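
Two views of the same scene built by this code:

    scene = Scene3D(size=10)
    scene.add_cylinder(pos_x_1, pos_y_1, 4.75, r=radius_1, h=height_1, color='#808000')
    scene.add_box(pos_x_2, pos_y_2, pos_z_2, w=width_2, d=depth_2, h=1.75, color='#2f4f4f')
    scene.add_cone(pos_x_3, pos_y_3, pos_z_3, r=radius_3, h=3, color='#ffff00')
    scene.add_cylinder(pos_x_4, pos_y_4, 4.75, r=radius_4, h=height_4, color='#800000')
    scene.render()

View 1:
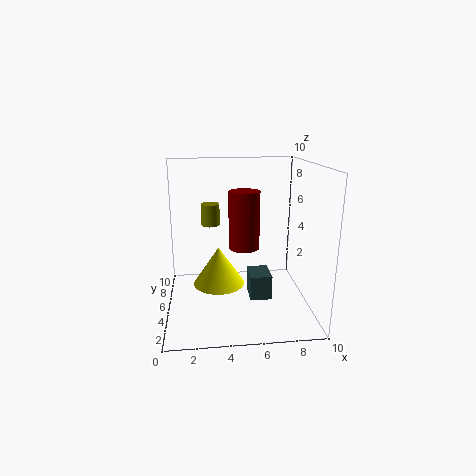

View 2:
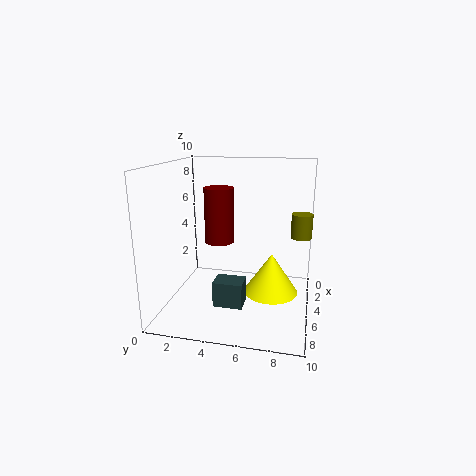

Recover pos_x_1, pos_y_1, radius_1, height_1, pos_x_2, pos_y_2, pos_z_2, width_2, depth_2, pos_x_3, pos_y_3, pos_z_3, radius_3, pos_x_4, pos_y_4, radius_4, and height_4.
pos_x_1 = 3.25; pos_y_1 = 9.25; radius_1 = 0.75; height_1 = 1.75; pos_x_2 = 5.75; pos_y_2 = 3.75; pos_z_2 = 0.75; width_2 = 1.5; depth_2 = 2; pos_x_3 = 3.75; pos_y_3 = 7.25; pos_z_3 = 0.5; radius_3 = 2; pos_x_4 = 5.25; pos_y_4 = 3.75; radius_4 = 1; height_4 = 3.75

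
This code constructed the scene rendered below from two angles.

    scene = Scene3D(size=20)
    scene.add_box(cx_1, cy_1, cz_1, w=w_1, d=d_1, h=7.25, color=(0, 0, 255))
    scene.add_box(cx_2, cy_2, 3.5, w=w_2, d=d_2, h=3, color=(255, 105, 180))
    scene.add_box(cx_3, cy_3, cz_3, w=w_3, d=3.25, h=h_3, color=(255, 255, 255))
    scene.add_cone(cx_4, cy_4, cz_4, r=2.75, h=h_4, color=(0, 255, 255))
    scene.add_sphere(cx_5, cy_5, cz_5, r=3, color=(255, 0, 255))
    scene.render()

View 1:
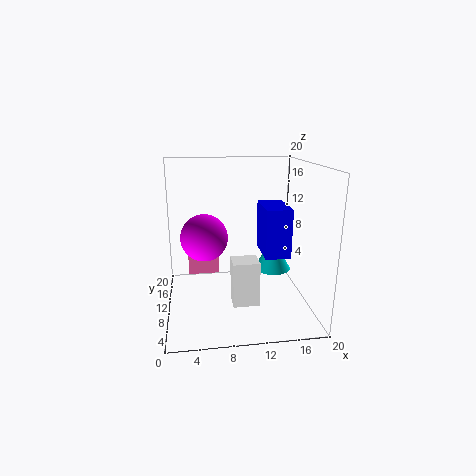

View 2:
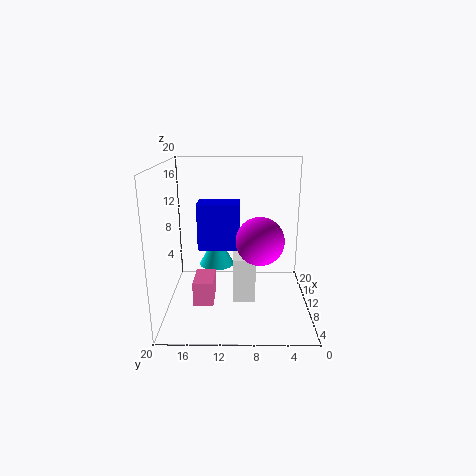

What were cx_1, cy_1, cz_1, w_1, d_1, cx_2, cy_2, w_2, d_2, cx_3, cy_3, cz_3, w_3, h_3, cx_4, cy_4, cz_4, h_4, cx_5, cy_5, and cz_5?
cx_1 = 14; cy_1 = 9.75; cz_1 = 6.5; w_1 = 3.75; d_1 = 6.5; cx_2 = 3; cy_2 = 13; w_2 = 4.5; d_2 = 2.5; cx_3 = 9; cy_3 = 7.5; cz_3 = 0.5; w_3 = 3.75; h_3 = 6.5; cx_4 = 16; cy_4 = 13.5; cz_4 = 3.5; h_4 = 5.25; cx_5 = 5.25; cy_5 = 7.25; cz_5 = 11.25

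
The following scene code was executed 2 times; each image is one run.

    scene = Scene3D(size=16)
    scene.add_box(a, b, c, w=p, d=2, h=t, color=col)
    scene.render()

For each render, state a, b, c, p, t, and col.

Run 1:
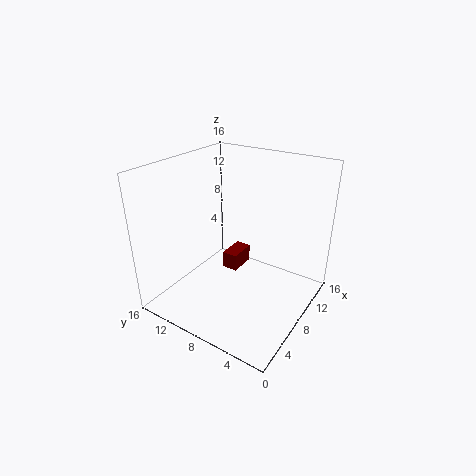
a = 11.25
b = 10.5
c = 0.75
p = 3.5
t = 2.25
col = 'maroon'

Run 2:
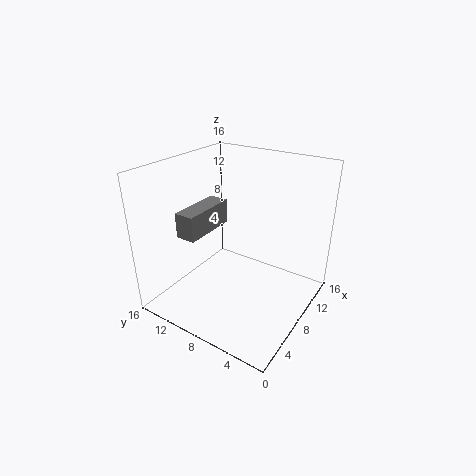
a = 1.5
b = 8.75
c = 10.25
p = 5.5
t = 2.5
col = 'gray'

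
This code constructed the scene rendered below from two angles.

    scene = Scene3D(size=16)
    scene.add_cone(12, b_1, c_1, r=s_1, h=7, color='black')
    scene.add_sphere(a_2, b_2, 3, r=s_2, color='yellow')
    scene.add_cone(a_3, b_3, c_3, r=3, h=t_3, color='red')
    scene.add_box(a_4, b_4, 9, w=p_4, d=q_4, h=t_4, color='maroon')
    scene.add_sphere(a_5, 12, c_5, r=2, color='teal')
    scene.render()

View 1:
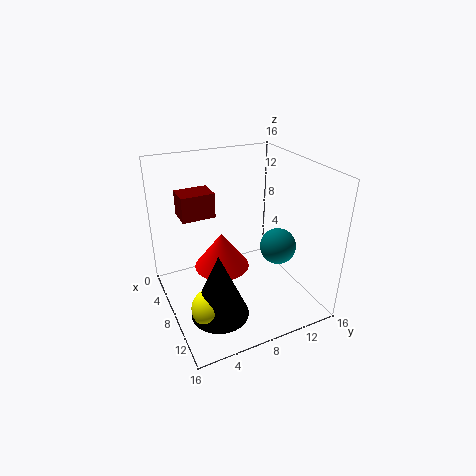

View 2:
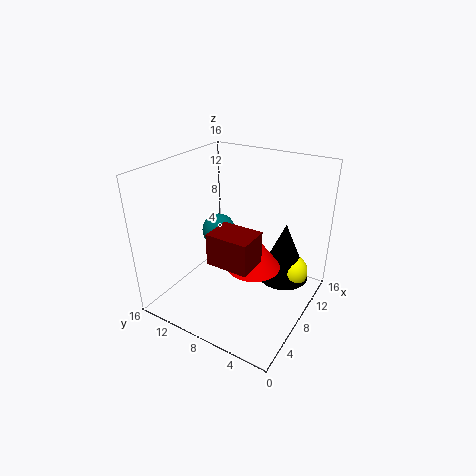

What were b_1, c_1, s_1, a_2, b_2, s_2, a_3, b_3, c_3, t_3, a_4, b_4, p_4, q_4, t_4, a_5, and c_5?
b_1 = 4; c_1 = 2; s_1 = 3; a_2 = 12; b_2 = 3; s_2 = 2; a_3 = 8; b_3 = 6; c_3 = 5; t_3 = 4; a_4 = 1; b_4 = 3; p_4 = 3; q_4 = 4; t_4 = 3; a_5 = 10; c_5 = 7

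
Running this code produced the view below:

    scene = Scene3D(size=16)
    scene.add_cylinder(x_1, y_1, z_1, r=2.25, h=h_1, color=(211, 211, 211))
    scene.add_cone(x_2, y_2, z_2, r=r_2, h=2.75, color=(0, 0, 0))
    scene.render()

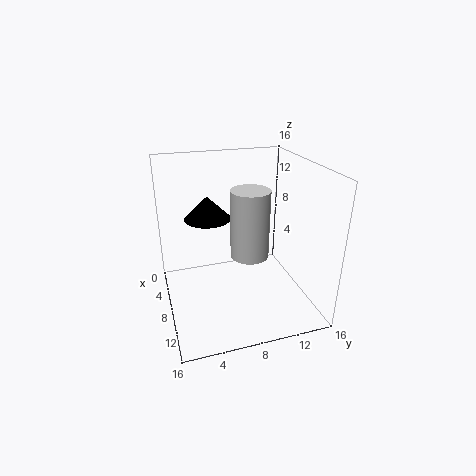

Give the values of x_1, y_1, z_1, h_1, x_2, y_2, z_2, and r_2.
x_1 = 7; y_1 = 9.75; z_1 = 5; h_1 = 8; x_2 = 4; y_2 = 5.5; z_2 = 9; r_2 = 2.75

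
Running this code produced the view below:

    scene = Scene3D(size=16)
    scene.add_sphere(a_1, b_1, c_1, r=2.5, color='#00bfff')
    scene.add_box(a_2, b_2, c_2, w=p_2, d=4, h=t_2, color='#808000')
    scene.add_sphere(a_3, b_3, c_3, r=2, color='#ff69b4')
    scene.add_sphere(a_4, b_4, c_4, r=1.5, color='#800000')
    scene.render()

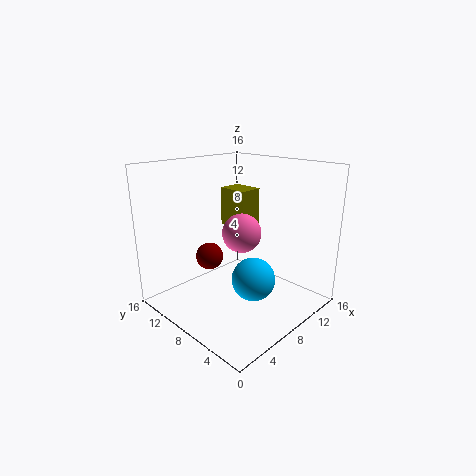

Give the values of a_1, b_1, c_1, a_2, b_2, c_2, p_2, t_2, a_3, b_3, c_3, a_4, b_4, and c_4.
a_1 = 9, b_1 = 6.5, c_1 = 3, a_2 = 12, b_2 = 11, c_2 = 7, p_2 = 3, t_2 = 5, a_3 = 6.5, b_3 = 6, c_3 = 9.5, a_4 = 5.5, b_4 = 10, c_4 = 6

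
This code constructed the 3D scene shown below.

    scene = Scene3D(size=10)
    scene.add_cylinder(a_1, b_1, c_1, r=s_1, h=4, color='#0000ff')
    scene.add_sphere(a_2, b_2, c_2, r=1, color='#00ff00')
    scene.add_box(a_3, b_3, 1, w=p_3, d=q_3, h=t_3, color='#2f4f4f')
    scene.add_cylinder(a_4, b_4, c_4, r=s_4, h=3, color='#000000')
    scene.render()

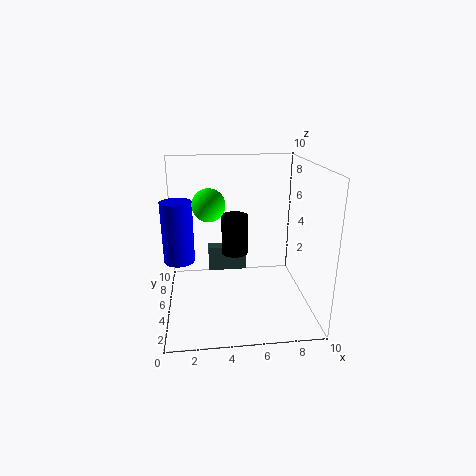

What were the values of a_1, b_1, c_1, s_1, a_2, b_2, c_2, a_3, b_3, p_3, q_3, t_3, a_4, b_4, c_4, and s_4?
a_1 = 1
b_1 = 4
c_1 = 4
s_1 = 1
a_2 = 3
b_2 = 3
c_2 = 8
a_3 = 3
b_3 = 8
p_3 = 3
q_3 = 1
t_3 = 2
a_4 = 5
b_4 = 7
c_4 = 3
s_4 = 1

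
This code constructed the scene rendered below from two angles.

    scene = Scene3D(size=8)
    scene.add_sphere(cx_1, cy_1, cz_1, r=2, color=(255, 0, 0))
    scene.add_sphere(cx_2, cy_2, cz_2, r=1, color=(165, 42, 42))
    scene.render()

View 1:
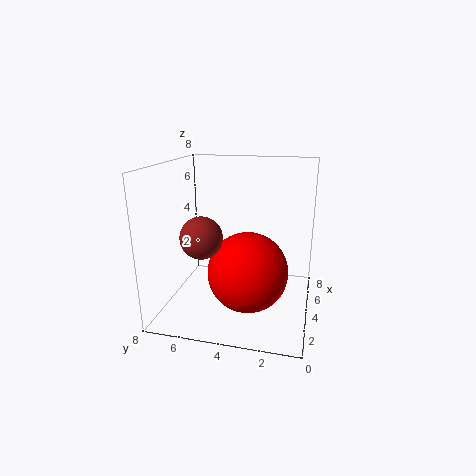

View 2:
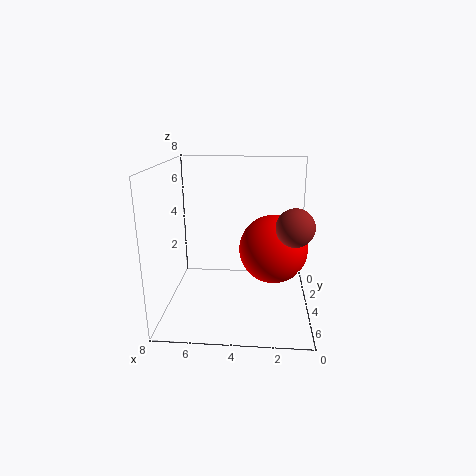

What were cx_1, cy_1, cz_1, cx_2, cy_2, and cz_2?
cx_1 = 2, cy_1 = 3, cz_1 = 3, cx_2 = 1, cy_2 = 5, cz_2 = 5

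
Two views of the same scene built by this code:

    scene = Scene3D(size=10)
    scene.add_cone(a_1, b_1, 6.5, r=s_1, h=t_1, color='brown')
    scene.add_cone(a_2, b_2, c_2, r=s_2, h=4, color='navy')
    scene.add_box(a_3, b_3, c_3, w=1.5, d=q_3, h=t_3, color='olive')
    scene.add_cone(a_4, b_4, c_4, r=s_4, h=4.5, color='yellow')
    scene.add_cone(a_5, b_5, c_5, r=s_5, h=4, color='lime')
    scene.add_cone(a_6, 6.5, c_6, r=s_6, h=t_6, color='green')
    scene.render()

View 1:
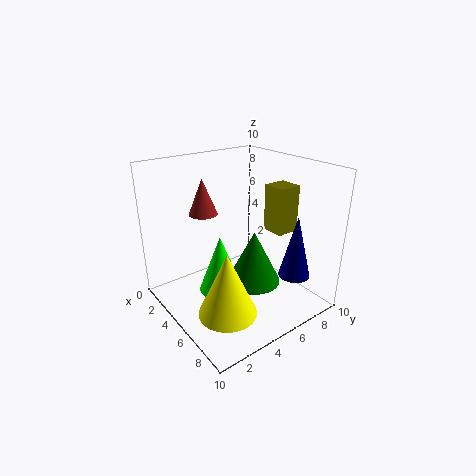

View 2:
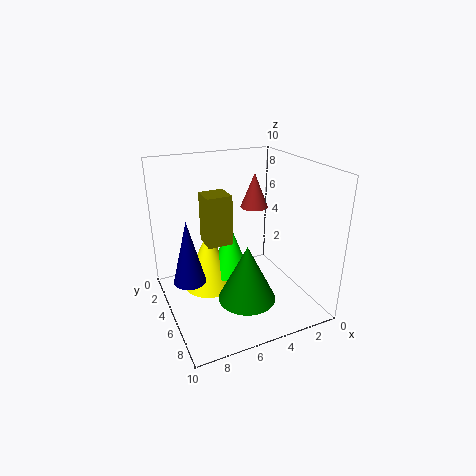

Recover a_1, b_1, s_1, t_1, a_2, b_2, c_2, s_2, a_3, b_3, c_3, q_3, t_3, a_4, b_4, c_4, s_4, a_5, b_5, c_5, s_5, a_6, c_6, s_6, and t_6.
a_1 = 3; b_1 = 3.5; s_1 = 1; t_1 = 2.5; a_2 = 9; b_2 = 6.5; c_2 = 3.5; s_2 = 1; a_3 = 6.5; b_3 = 6; c_3 = 6; q_3 = 1.5; t_3 = 3; a_4 = 6.5; b_4 = 3; c_4 = 0.5; s_4 = 2; a_5 = 5; b_5 = 3.5; c_5 = 1.5; s_5 = 1.5; a_6 = 5; c_6 = 1; s_6 = 2; t_6 = 4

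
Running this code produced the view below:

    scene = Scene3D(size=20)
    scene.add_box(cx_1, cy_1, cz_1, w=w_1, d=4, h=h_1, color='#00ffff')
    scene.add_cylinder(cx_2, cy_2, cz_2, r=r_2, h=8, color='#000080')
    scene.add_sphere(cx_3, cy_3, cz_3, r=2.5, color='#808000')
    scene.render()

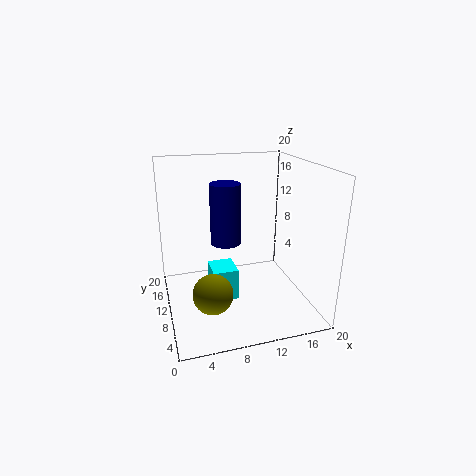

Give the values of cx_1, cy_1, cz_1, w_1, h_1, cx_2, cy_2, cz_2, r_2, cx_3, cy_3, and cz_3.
cx_1 = 6
cy_1 = 8
cz_1 = 1.5
w_1 = 3.5
h_1 = 4.5
cx_2 = 8
cy_2 = 9
cz_2 = 10
r_2 = 2
cx_3 = 5
cy_3 = 4
cz_3 = 5.5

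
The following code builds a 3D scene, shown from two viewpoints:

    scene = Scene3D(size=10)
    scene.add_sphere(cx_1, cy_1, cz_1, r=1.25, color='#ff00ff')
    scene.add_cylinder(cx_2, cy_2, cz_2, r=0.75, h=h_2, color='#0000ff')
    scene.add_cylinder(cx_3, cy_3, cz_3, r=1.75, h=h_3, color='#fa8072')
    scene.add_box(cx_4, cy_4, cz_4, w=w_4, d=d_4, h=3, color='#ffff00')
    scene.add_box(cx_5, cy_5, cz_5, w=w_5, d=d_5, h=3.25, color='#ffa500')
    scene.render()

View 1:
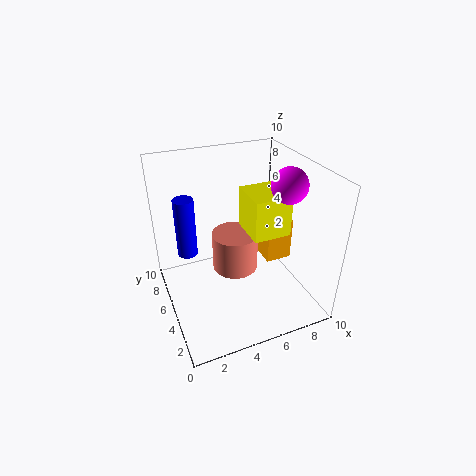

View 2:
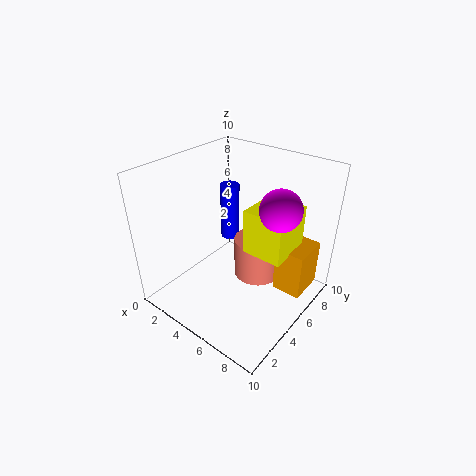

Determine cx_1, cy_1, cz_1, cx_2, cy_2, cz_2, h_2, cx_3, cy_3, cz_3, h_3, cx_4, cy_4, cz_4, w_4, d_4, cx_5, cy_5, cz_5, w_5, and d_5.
cx_1 = 8.5
cy_1 = 4.5
cz_1 = 8.5
cx_2 = 2
cy_2 = 7.75
cz_2 = 2.75
h_2 = 4.5
cx_3 = 5.5
cy_3 = 6.75
cz_3 = 1.25
h_3 = 3
cx_4 = 6
cy_4 = 4.25
cz_4 = 4.75
w_4 = 2.75
d_4 = 3
cx_5 = 7.75
cy_5 = 5.5
cz_5 = 1.75
w_5 = 2
d_5 = 2.5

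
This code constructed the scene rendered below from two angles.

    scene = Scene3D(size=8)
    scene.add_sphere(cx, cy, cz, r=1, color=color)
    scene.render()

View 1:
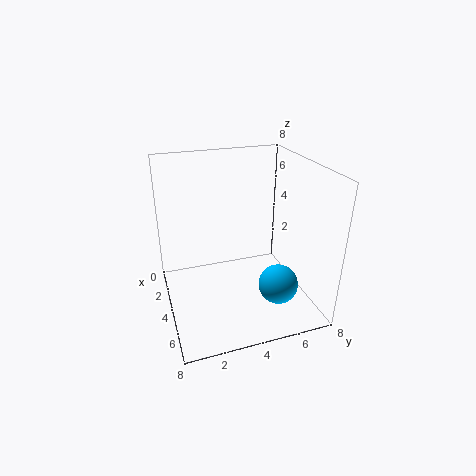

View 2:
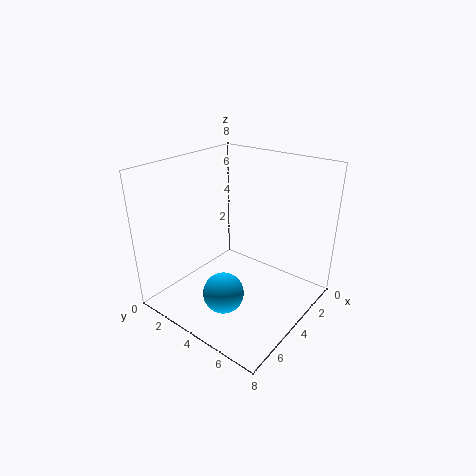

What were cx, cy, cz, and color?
cx = 6.75, cy = 5.25, cz = 2.5, color = 'deepskyblue'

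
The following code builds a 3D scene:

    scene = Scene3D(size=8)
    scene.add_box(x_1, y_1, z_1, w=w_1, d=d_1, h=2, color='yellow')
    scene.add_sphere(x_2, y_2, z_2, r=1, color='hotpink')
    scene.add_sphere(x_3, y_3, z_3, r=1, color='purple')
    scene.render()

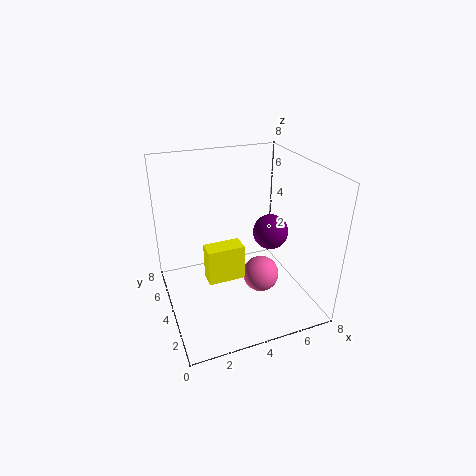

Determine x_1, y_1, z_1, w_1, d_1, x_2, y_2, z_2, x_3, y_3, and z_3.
x_1 = 2
y_1 = 3
z_1 = 2
w_1 = 2
d_1 = 1
x_2 = 5
y_2 = 3
z_2 = 2
x_3 = 6
y_3 = 4
z_3 = 4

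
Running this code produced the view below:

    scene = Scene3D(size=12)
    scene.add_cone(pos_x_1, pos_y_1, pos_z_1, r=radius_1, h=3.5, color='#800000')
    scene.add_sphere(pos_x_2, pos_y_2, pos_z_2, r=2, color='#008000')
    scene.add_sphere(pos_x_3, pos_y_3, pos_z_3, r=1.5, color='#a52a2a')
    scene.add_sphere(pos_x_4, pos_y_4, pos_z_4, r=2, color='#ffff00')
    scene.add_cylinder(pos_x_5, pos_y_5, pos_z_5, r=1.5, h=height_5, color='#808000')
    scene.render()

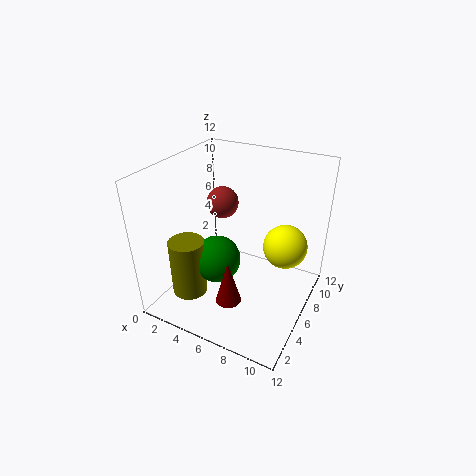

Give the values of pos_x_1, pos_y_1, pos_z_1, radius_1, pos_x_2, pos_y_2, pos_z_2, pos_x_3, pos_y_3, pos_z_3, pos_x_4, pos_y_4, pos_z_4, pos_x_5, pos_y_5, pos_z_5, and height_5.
pos_x_1 = 7
pos_y_1 = 2.5
pos_z_1 = 2.5
radius_1 = 1
pos_x_2 = 4.5
pos_y_2 = 5
pos_z_2 = 4
pos_x_3 = 2.5
pos_y_3 = 9.5
pos_z_3 = 7
pos_x_4 = 9
pos_y_4 = 9.5
pos_z_4 = 4
pos_x_5 = 2.5
pos_y_5 = 3.5
pos_z_5 = 1
height_5 = 5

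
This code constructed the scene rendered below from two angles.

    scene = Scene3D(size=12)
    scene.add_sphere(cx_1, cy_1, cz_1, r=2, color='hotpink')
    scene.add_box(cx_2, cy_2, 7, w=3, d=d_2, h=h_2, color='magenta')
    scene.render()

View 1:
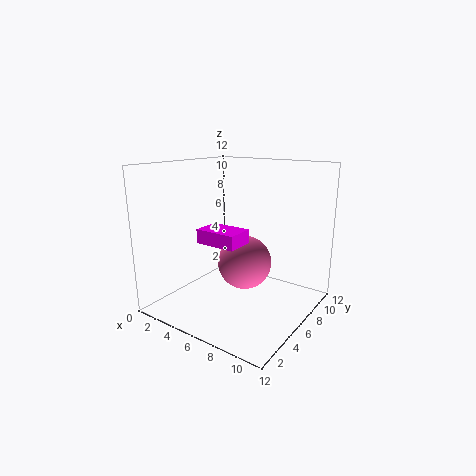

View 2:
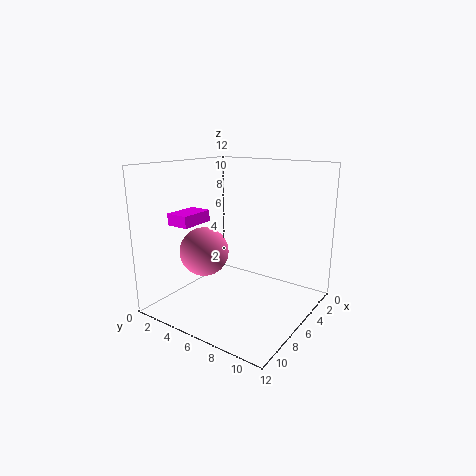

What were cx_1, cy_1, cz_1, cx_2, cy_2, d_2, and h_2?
cx_1 = 8
cy_1 = 4
cz_1 = 5
cx_2 = 6
cy_2 = 1
d_2 = 2
h_2 = 1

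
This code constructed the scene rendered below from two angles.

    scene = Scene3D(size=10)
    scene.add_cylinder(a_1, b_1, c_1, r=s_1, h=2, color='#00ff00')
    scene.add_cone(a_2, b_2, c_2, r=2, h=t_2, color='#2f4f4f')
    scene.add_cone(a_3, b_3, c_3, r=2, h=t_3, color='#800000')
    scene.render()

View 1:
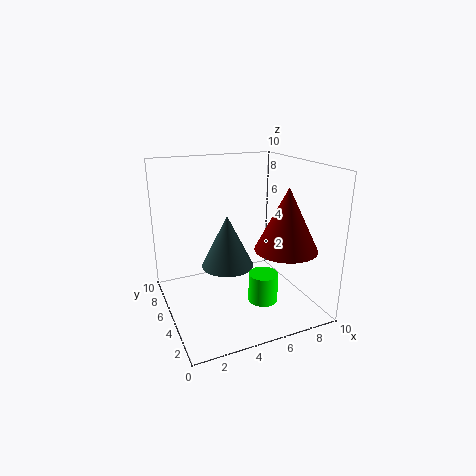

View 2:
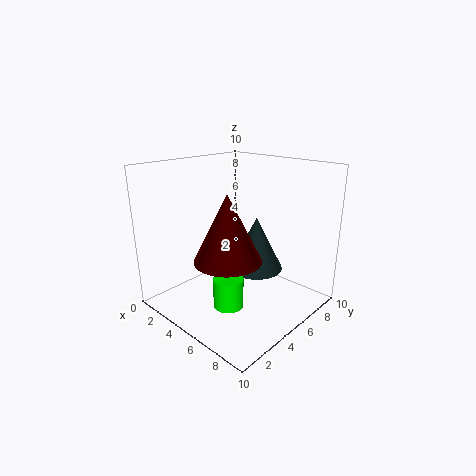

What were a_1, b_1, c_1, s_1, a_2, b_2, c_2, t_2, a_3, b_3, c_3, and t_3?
a_1 = 6; b_1 = 3; c_1 = 1; s_1 = 1; a_2 = 5; b_2 = 7; c_2 = 2; t_2 = 4; a_3 = 7; b_3 = 2; c_3 = 5; t_3 = 4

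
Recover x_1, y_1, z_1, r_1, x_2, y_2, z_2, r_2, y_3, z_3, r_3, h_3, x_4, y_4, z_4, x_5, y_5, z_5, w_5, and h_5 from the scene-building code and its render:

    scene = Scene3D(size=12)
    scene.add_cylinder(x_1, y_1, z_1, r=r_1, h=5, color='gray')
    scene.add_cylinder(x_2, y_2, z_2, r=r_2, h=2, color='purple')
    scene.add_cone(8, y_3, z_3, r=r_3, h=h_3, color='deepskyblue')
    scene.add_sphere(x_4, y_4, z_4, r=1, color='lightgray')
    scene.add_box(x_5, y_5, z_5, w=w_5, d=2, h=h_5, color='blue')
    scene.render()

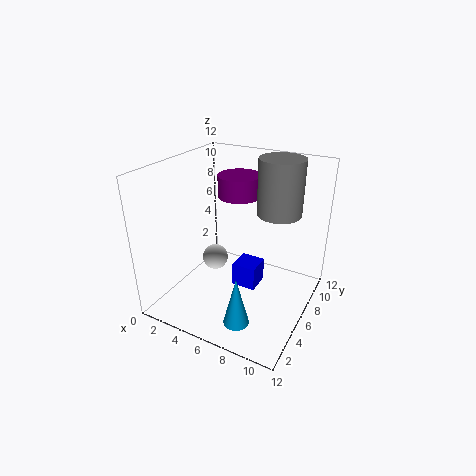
x_1 = 8
y_1 = 10
z_1 = 7
r_1 = 2
x_2 = 4
y_2 = 10
z_2 = 8
r_2 = 2
y_3 = 2
z_3 = 1
r_3 = 1
h_3 = 4
x_4 = 5
y_4 = 4
z_4 = 5
x_5 = 6
y_5 = 5
z_5 = 2
w_5 = 2
h_5 = 2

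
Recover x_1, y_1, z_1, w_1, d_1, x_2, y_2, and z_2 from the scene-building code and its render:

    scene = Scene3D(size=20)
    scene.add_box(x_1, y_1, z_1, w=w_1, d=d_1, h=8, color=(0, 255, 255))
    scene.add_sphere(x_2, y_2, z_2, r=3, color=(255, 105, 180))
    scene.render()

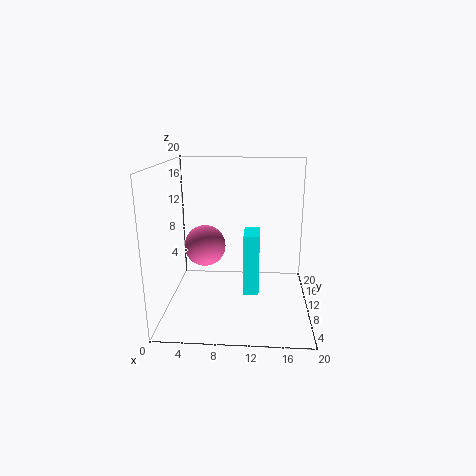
x_1 = 11
y_1 = 5
z_1 = 4
w_1 = 2
d_1 = 4
x_2 = 5
y_2 = 12
z_2 = 8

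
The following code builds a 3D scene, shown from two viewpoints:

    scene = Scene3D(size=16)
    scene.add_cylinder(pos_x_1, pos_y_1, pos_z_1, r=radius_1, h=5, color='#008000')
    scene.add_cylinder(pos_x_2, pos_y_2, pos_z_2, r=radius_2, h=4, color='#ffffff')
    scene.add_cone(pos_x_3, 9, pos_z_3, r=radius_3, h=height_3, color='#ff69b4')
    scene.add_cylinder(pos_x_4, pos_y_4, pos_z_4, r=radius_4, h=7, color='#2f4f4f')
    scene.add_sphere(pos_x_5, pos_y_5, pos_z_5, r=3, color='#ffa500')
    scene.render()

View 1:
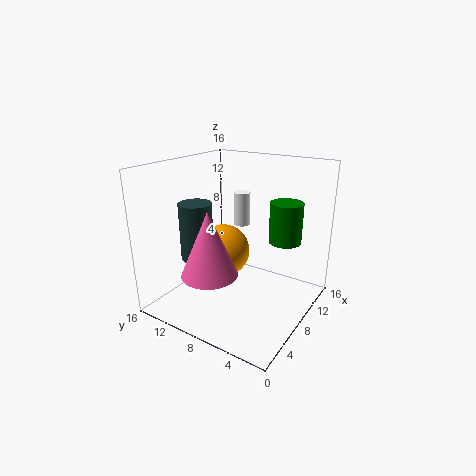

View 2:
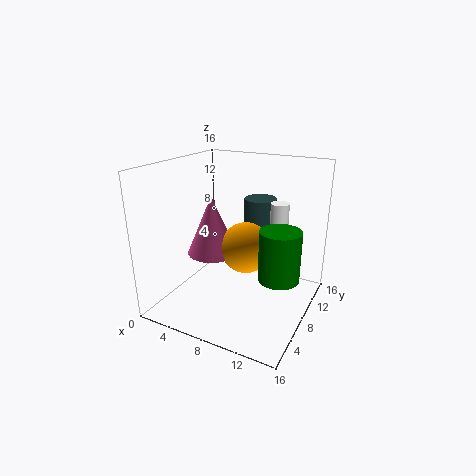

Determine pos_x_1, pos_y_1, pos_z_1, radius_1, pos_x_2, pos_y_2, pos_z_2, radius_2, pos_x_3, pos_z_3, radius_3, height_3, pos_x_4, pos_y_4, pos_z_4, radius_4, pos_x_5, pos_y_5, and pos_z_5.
pos_x_1 = 14, pos_y_1 = 5, pos_z_1 = 6, radius_1 = 2, pos_x_2 = 12, pos_y_2 = 10, pos_z_2 = 8, radius_2 = 1, pos_x_3 = 4, pos_z_3 = 5, radius_3 = 3, height_3 = 7, pos_x_4 = 8, pos_y_4 = 14, pos_z_4 = 4, radius_4 = 2, pos_x_5 = 8, pos_y_5 = 10, pos_z_5 = 6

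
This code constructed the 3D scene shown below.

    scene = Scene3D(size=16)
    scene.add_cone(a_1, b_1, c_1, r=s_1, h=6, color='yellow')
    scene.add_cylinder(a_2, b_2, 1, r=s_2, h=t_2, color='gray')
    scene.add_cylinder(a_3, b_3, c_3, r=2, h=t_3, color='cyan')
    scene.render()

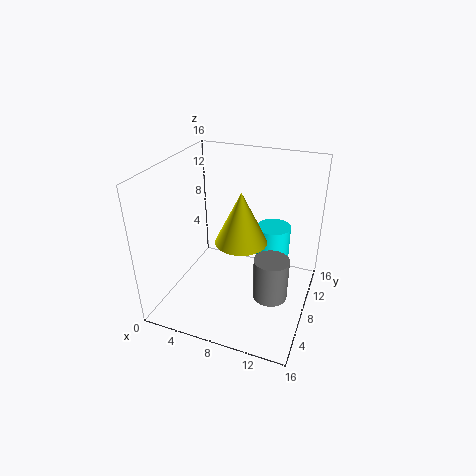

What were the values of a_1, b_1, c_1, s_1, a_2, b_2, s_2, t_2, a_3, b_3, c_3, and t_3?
a_1 = 8, b_1 = 9, c_1 = 7, s_1 = 3, a_2 = 12, b_2 = 8, s_2 = 2, t_2 = 5, a_3 = 11, b_3 = 12, c_3 = 4, t_3 = 4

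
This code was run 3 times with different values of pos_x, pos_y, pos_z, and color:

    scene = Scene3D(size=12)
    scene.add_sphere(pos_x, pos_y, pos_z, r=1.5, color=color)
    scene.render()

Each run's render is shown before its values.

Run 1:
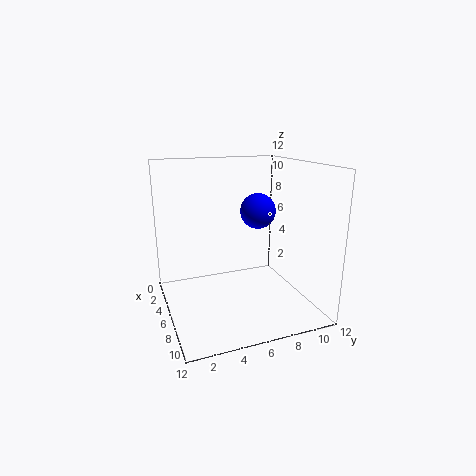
pos_x = 5.5
pos_y = 8
pos_z = 8
color = 'blue'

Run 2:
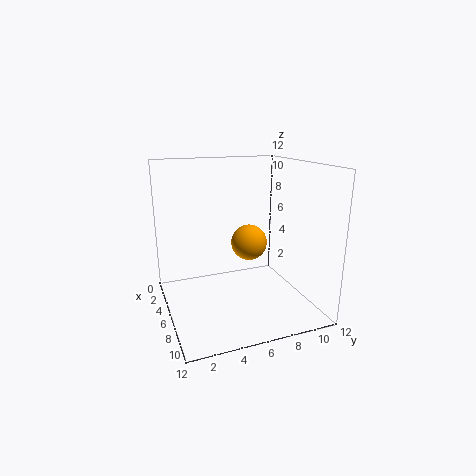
pos_x = 6
pos_y = 7
pos_z = 5.5
color = 'orange'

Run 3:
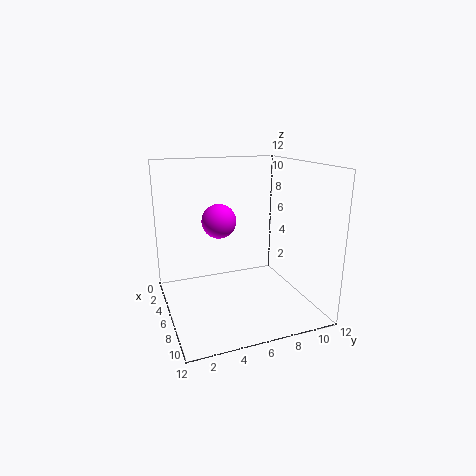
pos_x = 4
pos_y = 5
pos_z = 7
color = 'magenta'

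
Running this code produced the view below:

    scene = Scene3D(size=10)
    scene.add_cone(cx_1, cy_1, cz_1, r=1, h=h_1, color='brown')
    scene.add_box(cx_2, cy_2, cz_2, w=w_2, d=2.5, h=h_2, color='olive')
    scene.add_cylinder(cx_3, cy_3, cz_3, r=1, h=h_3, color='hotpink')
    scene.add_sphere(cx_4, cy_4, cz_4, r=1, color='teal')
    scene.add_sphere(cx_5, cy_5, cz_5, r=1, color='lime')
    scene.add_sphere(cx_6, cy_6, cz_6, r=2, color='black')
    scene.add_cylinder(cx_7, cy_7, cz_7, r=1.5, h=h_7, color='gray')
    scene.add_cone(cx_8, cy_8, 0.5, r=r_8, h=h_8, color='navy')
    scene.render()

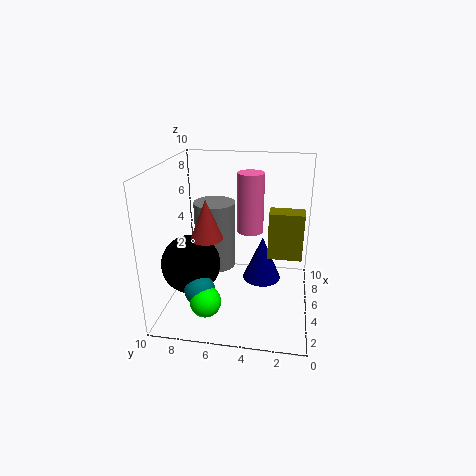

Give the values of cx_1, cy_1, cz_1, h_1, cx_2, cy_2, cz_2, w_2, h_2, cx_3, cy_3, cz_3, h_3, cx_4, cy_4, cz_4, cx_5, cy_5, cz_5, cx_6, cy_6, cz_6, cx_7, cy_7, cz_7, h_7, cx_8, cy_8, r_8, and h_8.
cx_1 = 2.5
cy_1 = 6.5
cz_1 = 6
h_1 = 2.5
cx_2 = 6
cy_2 = 0.5
cz_2 = 3
w_2 = 1.5
h_2 = 3.5
cx_3 = 7.5
cy_3 = 4.5
cz_3 = 4.5
h_3 = 4.5
cx_4 = 2
cy_4 = 7
cz_4 = 2.5
cx_5 = 1.5
cy_5 = 6.5
cz_5 = 2
cx_6 = 3.5
cy_6 = 8
cz_6 = 3.5
cx_7 = 6.5
cy_7 = 7
cz_7 = 2
h_7 = 5
cx_8 = 7.5
cy_8 = 3.5
r_8 = 1.5
h_8 = 3.5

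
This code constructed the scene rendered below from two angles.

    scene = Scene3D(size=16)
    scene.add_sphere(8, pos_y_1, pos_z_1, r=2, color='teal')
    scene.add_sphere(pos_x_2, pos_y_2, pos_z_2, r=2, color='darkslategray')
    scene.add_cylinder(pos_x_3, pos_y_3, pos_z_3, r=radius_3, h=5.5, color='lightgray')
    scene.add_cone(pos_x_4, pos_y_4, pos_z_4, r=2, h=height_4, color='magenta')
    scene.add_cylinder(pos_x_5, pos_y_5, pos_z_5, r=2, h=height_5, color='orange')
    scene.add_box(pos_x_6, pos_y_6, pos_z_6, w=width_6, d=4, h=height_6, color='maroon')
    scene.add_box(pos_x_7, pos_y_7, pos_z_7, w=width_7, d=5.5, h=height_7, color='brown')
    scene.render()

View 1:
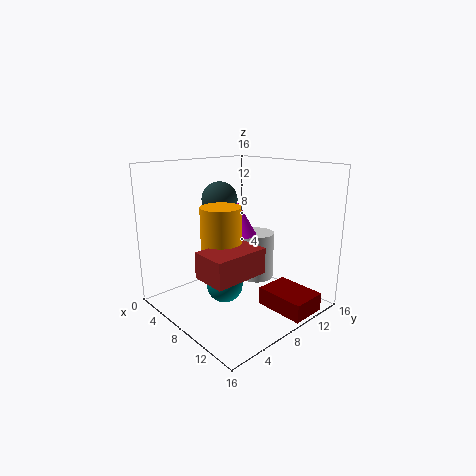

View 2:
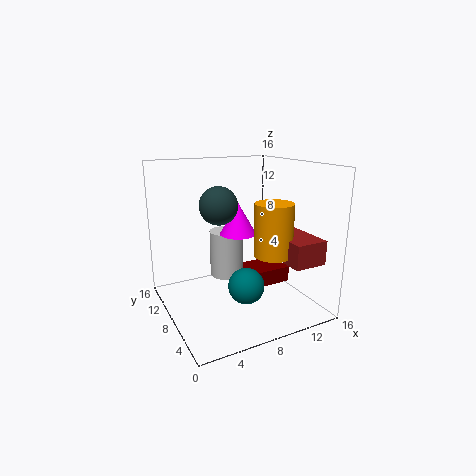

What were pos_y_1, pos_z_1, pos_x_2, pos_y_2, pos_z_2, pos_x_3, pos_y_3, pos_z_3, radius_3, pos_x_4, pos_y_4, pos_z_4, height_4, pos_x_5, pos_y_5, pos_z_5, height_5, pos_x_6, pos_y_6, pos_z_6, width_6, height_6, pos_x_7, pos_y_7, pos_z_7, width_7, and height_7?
pos_y_1 = 6; pos_z_1 = 3; pos_x_2 = 5.5; pos_y_2 = 7.5; pos_z_2 = 12; pos_x_3 = 8; pos_y_3 = 11; pos_z_3 = 2.5; radius_3 = 2; pos_x_4 = 8; pos_y_4 = 8; pos_z_4 = 8.5; height_4 = 3.5; pos_x_5 = 10; pos_y_5 = 4; pos_z_5 = 7; height_5 = 5.5; pos_x_6 = 10.5; pos_y_6 = 9; pos_z_6 = 0.5; width_6 = 5.5; height_6 = 2; pos_x_7 = 10.5; pos_y_7 = 0.5; pos_z_7 = 6.5; width_7 = 3.5; height_7 = 2.5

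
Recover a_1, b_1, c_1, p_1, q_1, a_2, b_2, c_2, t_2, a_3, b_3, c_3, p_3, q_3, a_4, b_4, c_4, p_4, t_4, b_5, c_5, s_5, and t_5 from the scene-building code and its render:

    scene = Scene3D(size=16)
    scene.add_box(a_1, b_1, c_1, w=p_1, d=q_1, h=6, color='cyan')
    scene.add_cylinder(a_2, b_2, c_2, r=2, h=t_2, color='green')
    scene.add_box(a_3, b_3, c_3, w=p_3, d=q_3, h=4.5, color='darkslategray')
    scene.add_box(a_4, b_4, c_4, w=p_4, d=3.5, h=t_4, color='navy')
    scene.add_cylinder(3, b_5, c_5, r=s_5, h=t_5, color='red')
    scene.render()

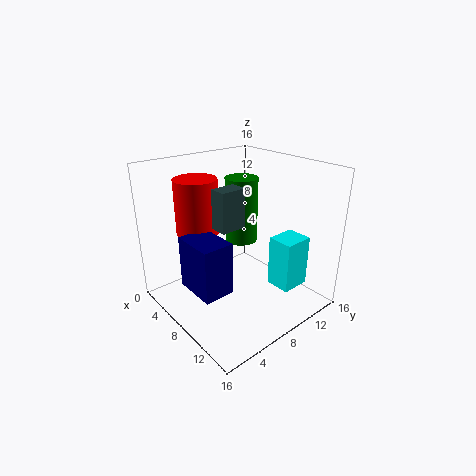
a_1 = 9.5; b_1 = 11.5; c_1 = 1.5; p_1 = 3; q_1 = 3.5; a_2 = 4.5; b_2 = 11.5; c_2 = 5.5; t_2 = 8; a_3 = 6; b_3 = 6; c_3 = 9; p_3 = 2; q_3 = 3; a_4 = 4.5; b_4 = 2.5; c_4 = 2.5; p_4 = 5; t_4 = 6; b_5 = 6; c_5 = 7.5; s_5 = 2.5; t_5 = 6.5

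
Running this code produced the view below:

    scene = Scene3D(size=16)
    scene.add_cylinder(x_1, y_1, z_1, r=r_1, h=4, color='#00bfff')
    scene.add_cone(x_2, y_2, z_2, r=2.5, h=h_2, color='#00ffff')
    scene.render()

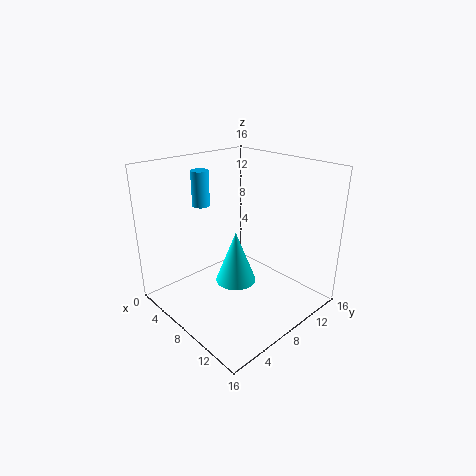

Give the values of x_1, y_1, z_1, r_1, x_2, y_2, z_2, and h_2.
x_1 = 3.5; y_1 = 6.5; z_1 = 11; r_1 = 1; x_2 = 6; y_2 = 9.5; z_2 = 1; h_2 = 6.5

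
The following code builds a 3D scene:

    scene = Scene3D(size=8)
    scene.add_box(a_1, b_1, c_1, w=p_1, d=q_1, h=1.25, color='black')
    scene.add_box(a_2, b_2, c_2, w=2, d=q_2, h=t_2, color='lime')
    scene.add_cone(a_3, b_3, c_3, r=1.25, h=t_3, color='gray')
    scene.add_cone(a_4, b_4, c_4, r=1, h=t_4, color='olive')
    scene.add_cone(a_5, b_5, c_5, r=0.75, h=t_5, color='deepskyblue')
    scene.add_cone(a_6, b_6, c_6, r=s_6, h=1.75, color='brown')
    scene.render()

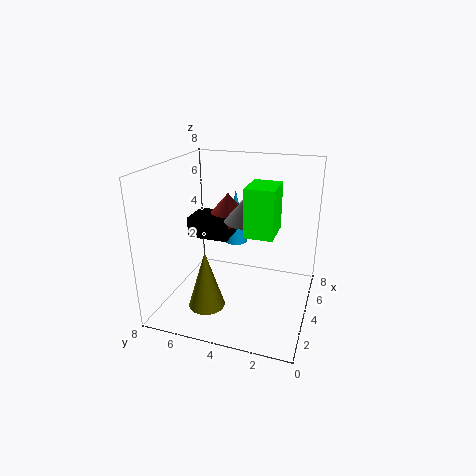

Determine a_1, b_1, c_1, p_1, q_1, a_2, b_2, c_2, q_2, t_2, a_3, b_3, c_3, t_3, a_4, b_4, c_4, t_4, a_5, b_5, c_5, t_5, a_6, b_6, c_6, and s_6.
a_1 = 4.75
b_1 = 5
c_1 = 3.25
p_1 = 2
q_1 = 2.5
a_2 = 2.5
b_2 = 1.75
c_2 = 4.75
q_2 = 1.5
t_2 = 2.5
a_3 = 4.75
b_3 = 3.75
c_3 = 4.75
t_3 = 1.5
a_4 = 2.25
b_4 = 5.25
c_4 = 0.5
t_4 = 3.25
a_5 = 7.25
b_5 = 5.25
c_5 = 2.25
t_5 = 3.5
a_6 = 6.5
b_6 = 5.5
c_6 = 4
s_6 = 1.5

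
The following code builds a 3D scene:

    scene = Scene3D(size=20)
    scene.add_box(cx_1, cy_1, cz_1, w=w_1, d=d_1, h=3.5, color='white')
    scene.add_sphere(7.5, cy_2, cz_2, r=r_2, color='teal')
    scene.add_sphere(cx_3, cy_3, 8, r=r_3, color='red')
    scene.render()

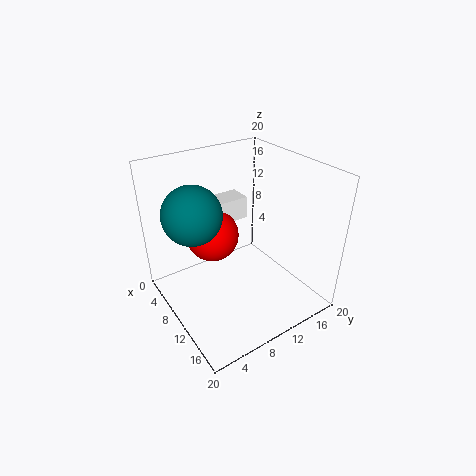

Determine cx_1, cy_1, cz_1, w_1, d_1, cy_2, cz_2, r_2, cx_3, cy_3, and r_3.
cx_1 = 1.5
cy_1 = 9
cz_1 = 9.5
w_1 = 3.5
d_1 = 6
cy_2 = 4.5
cz_2 = 14
r_2 = 4
cx_3 = 4.5
cy_3 = 9
r_3 = 4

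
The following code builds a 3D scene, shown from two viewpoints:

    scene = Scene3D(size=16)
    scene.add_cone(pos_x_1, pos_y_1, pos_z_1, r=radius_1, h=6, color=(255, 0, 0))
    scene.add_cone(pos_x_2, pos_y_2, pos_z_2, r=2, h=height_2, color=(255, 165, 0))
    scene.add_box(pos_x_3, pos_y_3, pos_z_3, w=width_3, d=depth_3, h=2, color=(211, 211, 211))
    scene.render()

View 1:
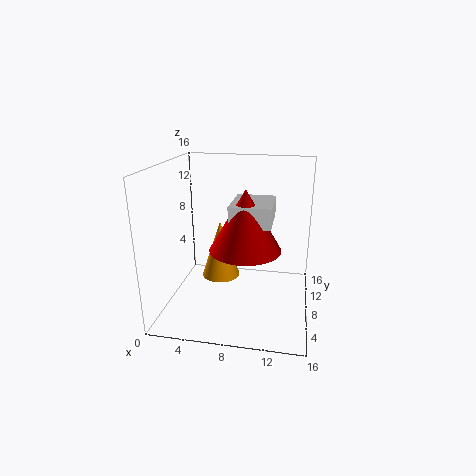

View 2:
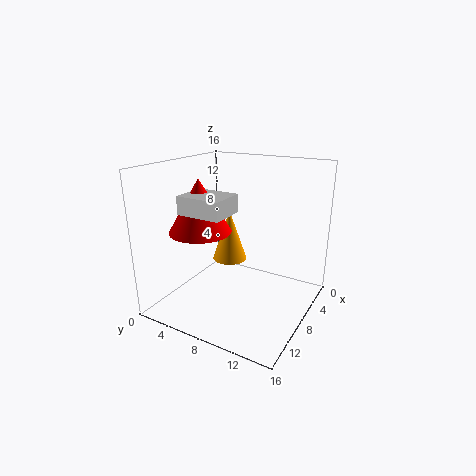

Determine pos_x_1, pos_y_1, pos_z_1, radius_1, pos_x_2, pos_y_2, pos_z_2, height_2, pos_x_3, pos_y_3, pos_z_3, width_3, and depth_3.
pos_x_1 = 9.5
pos_y_1 = 4
pos_z_1 = 8.5
radius_1 = 3.5
pos_x_2 = 6.5
pos_y_2 = 6
pos_z_2 = 4.5
height_2 = 6
pos_x_3 = 8
pos_y_3 = 3
pos_z_3 = 11
width_3 = 4
depth_3 = 5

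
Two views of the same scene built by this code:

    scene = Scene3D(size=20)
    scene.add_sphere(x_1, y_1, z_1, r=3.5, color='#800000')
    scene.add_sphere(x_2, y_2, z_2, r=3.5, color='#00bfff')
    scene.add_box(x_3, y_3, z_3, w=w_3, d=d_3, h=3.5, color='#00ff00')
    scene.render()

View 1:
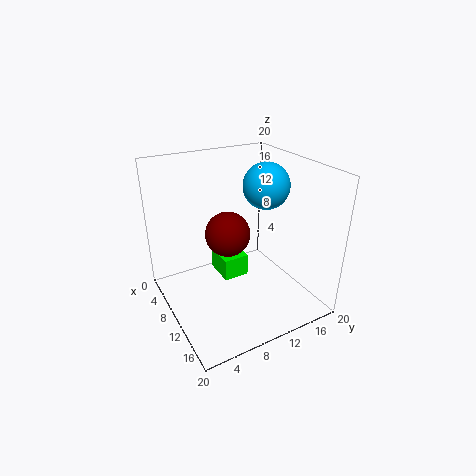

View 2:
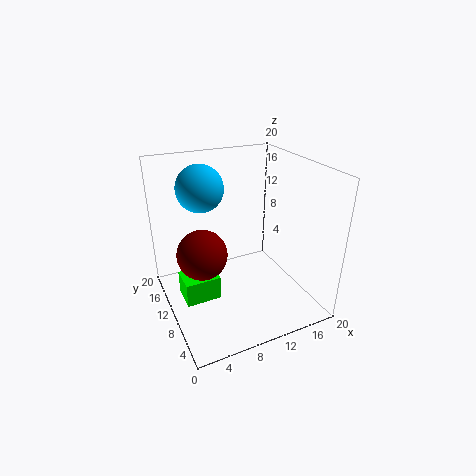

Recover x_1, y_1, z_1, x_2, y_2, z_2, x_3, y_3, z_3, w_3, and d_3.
x_1 = 5; y_1 = 11; z_1 = 8; x_2 = 7; y_2 = 16.5; z_2 = 15.5; x_3 = 2; y_3 = 9.5; z_3 = 1; w_3 = 5; d_3 = 4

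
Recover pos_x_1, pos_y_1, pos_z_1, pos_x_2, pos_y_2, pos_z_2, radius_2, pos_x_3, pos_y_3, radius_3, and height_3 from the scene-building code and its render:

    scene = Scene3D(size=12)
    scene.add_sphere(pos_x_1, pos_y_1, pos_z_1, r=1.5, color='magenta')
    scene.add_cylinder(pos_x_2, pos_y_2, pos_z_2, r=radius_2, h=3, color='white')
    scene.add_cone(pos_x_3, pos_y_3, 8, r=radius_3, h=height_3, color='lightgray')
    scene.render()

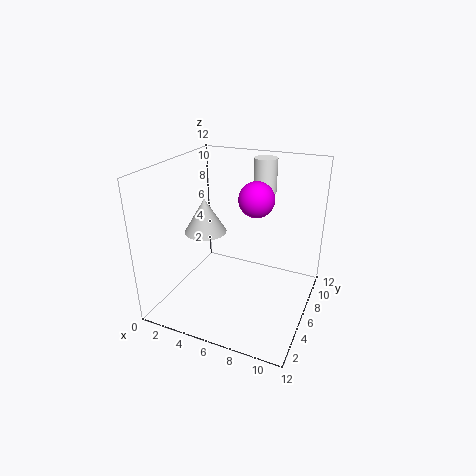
pos_x_1 = 7; pos_y_1 = 7.5; pos_z_1 = 9; pos_x_2 = 7; pos_y_2 = 9.5; pos_z_2 = 9; radius_2 = 1; pos_x_3 = 5; pos_y_3 = 2.5; radius_3 = 1.5; height_3 = 2.5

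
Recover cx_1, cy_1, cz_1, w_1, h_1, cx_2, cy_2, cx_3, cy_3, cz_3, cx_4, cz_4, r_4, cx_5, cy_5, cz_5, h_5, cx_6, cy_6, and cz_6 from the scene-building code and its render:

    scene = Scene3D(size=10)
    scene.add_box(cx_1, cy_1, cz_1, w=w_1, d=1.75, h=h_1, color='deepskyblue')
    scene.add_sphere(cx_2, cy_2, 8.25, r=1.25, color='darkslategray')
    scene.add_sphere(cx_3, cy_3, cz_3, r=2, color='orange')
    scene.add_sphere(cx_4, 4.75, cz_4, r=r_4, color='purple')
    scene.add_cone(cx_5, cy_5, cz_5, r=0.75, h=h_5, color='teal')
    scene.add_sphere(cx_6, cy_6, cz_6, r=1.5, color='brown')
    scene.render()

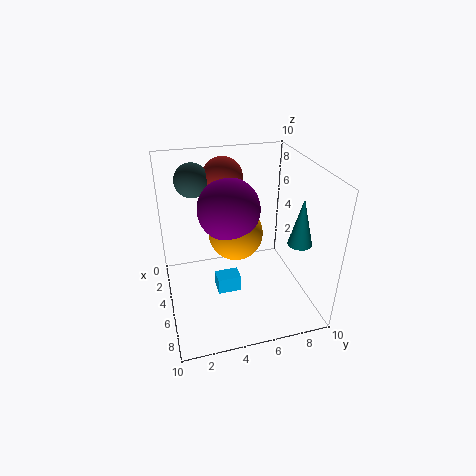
cx_1 = 3.75, cy_1 = 3.5, cz_1 = 0.25, w_1 = 1.25, h_1 = 1.25, cx_2 = 1.75, cy_2 = 2.5, cx_3 = 3.5, cy_3 = 5.25, cz_3 = 4.5, cx_4 = 3.5, cz_4 = 6.5, r_4 = 2.25, cx_5 = 8.25, cy_5 = 8, cz_5 = 6, h_5 = 3, cx_6 = 1.75, cy_6 = 4.75, cz_6 = 8.25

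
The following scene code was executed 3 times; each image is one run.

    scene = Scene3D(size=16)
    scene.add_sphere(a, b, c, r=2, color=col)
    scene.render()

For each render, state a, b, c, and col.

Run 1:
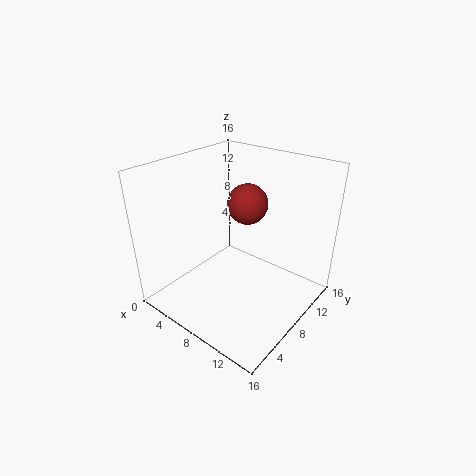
a = 10, b = 7, c = 13, col = 'brown'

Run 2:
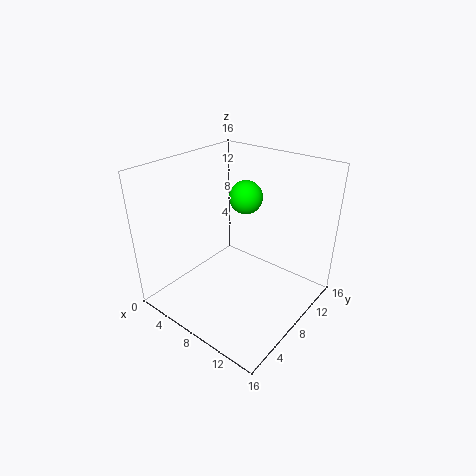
a = 6, b = 12, c = 11, col = 'lime'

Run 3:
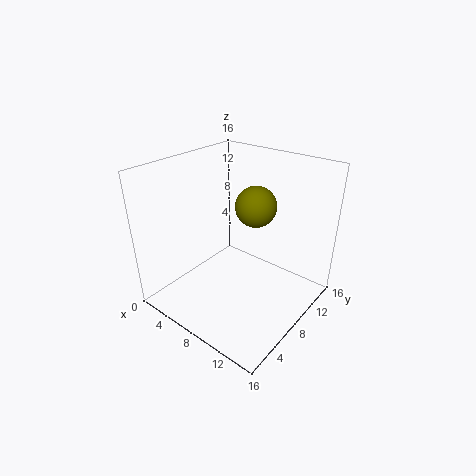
a = 11, b = 7, c = 13, col = 'olive'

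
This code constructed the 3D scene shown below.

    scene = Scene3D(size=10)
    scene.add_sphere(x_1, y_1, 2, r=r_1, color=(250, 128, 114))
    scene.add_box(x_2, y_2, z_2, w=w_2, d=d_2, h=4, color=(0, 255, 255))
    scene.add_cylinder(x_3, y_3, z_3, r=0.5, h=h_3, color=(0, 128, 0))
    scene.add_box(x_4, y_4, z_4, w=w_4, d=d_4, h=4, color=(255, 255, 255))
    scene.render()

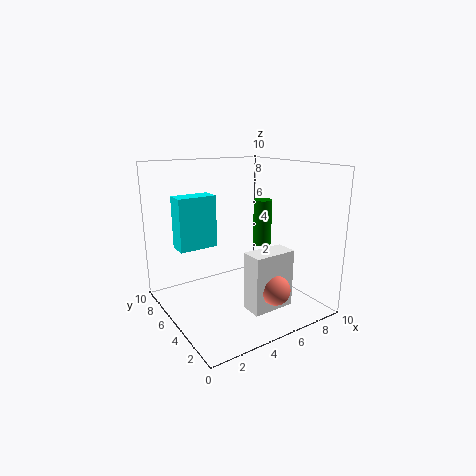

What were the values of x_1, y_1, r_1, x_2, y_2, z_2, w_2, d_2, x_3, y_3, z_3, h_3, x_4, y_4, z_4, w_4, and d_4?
x_1 = 6, y_1 = 2, r_1 = 1, x_2 = 2, y_2 = 8, z_2 = 3.5, w_2 = 3, d_2 = 1.5, x_3 = 4, y_3 = 1, z_3 = 6, h_3 = 2.5, x_4 = 4.5, y_4 = 2, z_4 = 0.5, w_4 = 3, d_4 = 1.5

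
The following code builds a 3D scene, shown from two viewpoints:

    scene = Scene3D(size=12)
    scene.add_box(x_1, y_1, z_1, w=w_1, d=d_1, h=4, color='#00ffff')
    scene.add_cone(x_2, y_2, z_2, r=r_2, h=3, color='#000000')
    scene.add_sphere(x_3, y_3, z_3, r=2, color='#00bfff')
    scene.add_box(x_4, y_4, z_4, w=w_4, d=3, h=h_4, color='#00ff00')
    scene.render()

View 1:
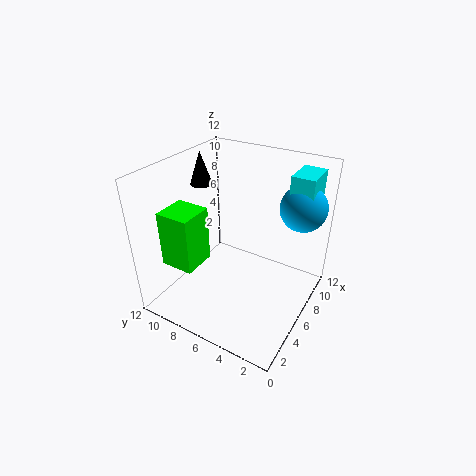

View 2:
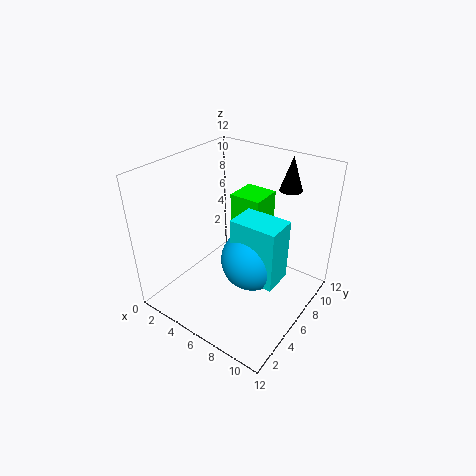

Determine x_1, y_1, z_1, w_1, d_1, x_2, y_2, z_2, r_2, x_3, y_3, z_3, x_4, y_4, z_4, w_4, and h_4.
x_1 = 9
y_1 = 1
z_1 = 7
w_1 = 3
d_1 = 2
x_2 = 8
y_2 = 11
z_2 = 9
r_2 = 1
x_3 = 10
y_3 = 2
z_3 = 8
x_4 = 3
y_4 = 9
z_4 = 3
w_4 = 3
h_4 = 5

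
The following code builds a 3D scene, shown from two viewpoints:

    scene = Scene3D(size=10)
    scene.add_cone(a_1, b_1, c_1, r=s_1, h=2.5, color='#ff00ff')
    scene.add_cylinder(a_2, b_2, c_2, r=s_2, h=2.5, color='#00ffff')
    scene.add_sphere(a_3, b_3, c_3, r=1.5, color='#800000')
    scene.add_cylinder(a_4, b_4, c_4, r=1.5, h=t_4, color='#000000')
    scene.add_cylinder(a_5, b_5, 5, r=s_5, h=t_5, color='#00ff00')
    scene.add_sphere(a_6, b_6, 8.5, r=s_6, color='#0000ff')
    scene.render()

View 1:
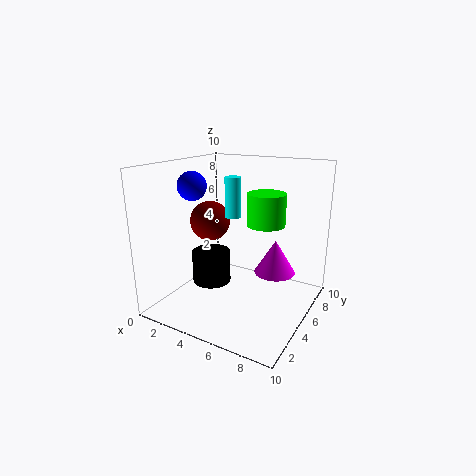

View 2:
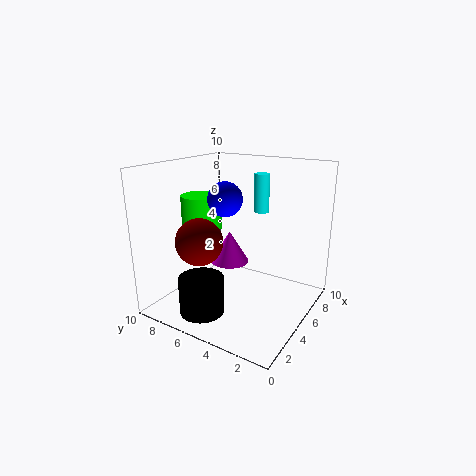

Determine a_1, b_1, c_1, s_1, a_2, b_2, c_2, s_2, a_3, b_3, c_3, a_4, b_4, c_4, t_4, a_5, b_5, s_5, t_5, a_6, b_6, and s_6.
a_1 = 7; b_1 = 7; c_1 = 2; s_1 = 1.5; a_2 = 5.5; b_2 = 3.5; c_2 = 7; s_2 = 0.5; a_3 = 2; b_3 = 6; c_3 = 5.5; a_4 = 2; b_4 = 6; c_4 = 0.5; t_4 = 2.5; a_5 = 5.5; b_5 = 8.5; s_5 = 1.5; t_5 = 2.5; a_6 = 2; b_6 = 4; s_6 = 1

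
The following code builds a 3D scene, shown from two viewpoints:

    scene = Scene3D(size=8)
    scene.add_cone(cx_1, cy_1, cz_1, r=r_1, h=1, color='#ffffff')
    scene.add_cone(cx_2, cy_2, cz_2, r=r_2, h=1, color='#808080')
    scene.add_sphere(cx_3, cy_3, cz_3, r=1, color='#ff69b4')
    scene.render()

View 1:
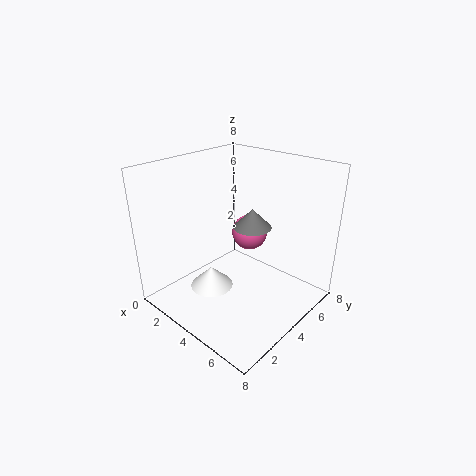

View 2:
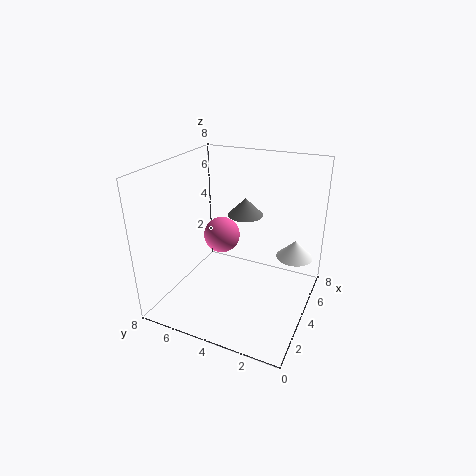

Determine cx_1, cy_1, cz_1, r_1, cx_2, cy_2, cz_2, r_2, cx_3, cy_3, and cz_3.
cx_1 = 5
cy_1 = 1
cz_1 = 3
r_1 = 1
cx_2 = 5
cy_2 = 4
cz_2 = 5
r_2 = 1
cx_3 = 4
cy_3 = 5
cz_3 = 4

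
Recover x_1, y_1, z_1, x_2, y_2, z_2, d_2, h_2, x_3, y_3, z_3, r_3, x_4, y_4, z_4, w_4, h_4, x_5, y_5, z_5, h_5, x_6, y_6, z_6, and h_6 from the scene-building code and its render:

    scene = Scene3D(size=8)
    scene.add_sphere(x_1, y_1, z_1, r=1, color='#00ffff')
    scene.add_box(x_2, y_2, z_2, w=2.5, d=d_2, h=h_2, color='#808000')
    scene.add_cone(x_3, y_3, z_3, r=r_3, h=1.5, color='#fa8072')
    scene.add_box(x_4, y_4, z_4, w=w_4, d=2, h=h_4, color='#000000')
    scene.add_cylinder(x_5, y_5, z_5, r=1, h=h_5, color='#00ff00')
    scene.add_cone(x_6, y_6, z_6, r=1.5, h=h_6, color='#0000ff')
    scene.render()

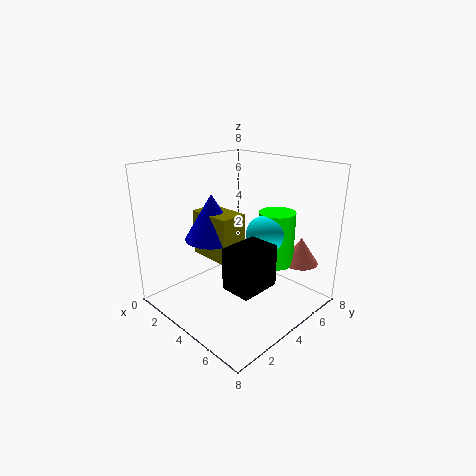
x_1 = 5.5; y_1 = 4.5; z_1 = 4.5; x_2 = 2; y_2 = 2.5; z_2 = 3; d_2 = 1.5; h_2 = 2.5; x_3 = 6.5; y_3 = 6.5; z_3 = 2.5; r_3 = 1; x_4 = 6; y_4 = 1; z_4 = 3; w_4 = 1.5; h_4 = 2; x_5 = 5.5; y_5 = 5.5; z_5 = 2.5; h_5 = 3; x_6 = 3; y_6 = 3; z_6 = 4; h_6 = 2.5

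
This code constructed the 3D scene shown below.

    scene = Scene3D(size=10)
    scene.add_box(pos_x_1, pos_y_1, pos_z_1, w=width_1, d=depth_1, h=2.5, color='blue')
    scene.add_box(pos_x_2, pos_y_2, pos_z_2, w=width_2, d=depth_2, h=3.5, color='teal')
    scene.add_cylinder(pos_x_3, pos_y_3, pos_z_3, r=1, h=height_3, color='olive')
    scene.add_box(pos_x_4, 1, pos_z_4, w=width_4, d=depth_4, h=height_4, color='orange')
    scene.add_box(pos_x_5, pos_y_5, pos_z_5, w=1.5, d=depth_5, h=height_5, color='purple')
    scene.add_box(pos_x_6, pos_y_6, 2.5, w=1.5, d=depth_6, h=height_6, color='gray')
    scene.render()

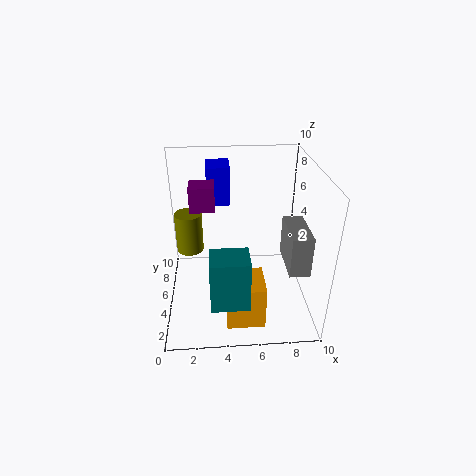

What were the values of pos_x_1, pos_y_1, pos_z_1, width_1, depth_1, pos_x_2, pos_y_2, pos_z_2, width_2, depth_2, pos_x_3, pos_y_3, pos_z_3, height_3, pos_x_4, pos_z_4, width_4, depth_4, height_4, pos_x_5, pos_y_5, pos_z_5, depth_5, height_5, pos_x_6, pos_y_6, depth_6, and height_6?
pos_x_1 = 3
pos_y_1 = 5
pos_z_1 = 7.5
width_1 = 1.5
depth_1 = 2
pos_x_2 = 3
pos_y_2 = 1
pos_z_2 = 2
width_2 = 2.5
depth_2 = 2
pos_x_3 = 1.5
pos_y_3 = 7
pos_z_3 = 3
height_3 = 3
pos_x_4 = 4
pos_z_4 = 0.5
width_4 = 2.5
depth_4 = 2.5
height_4 = 3
pos_x_5 = 2
pos_y_5 = 3
pos_z_5 = 8
depth_5 = 1.5
height_5 = 1.5
pos_x_6 = 8.5
pos_y_6 = 3.5
depth_6 = 3.5
height_6 = 3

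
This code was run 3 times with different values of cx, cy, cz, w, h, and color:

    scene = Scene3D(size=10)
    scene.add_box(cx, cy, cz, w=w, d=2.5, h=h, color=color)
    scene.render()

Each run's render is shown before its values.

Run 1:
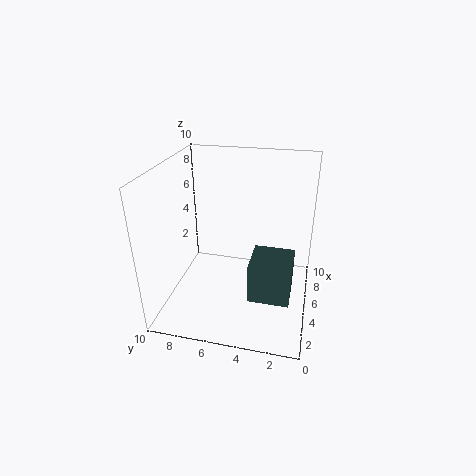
cx = 1, cy = 1, cz = 3, w = 2.5, h = 2.5, color = 'darkslategray'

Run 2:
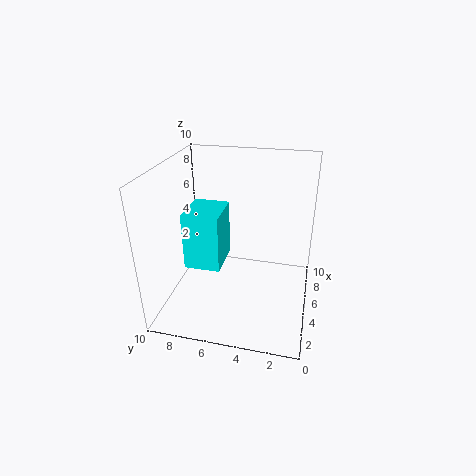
cx = 3.5, cy = 6, cz = 3, w = 3, h = 4, color = 'cyan'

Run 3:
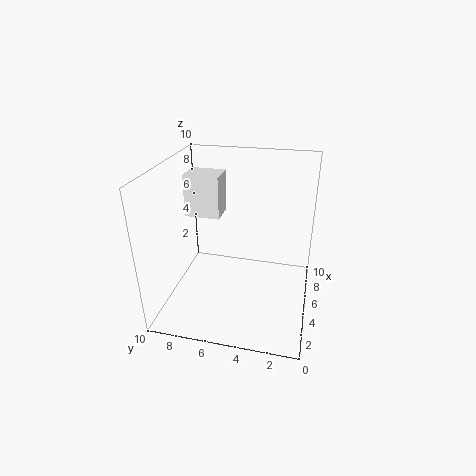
cx = 5.5, cy = 6.5, cz = 6, w = 2, h = 3, color = 'white'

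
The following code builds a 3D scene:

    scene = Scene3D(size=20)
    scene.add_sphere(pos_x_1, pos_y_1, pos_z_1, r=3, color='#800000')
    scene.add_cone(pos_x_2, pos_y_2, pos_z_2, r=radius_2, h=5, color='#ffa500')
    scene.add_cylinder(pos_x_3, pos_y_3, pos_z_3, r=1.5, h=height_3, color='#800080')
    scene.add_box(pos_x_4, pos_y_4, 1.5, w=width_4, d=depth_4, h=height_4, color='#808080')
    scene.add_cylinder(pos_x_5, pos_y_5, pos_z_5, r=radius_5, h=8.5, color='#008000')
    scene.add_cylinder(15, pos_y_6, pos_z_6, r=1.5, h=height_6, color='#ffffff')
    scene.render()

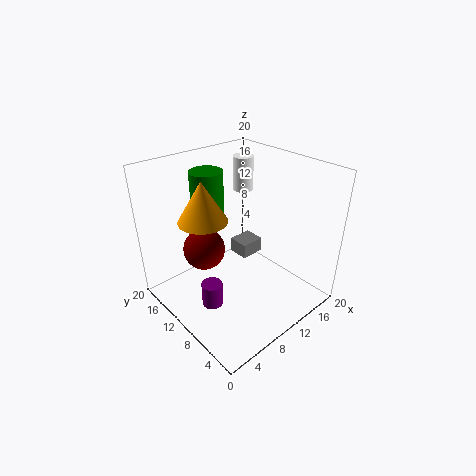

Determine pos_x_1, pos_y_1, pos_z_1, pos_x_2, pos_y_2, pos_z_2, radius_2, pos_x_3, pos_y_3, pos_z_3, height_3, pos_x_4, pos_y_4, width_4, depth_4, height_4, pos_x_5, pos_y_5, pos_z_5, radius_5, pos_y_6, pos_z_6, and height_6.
pos_x_1 = 7
pos_y_1 = 14
pos_z_1 = 7.5
pos_x_2 = 4
pos_y_2 = 9.5
pos_z_2 = 15
radius_2 = 3
pos_x_3 = 5.5
pos_y_3 = 10.5
pos_z_3 = 0.5
height_3 = 3.5
pos_x_4 = 15.5
pos_y_4 = 14.5
width_4 = 4
depth_4 = 3.5
height_4 = 2.5
pos_x_5 = 10.5
pos_y_5 = 17.5
pos_z_5 = 9
radius_5 = 2.5
pos_y_6 = 14.5
pos_z_6 = 14.5
height_6 = 5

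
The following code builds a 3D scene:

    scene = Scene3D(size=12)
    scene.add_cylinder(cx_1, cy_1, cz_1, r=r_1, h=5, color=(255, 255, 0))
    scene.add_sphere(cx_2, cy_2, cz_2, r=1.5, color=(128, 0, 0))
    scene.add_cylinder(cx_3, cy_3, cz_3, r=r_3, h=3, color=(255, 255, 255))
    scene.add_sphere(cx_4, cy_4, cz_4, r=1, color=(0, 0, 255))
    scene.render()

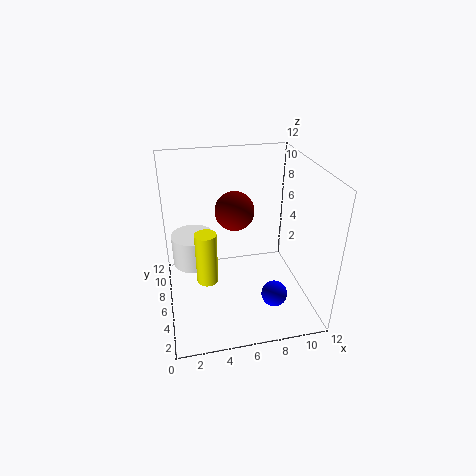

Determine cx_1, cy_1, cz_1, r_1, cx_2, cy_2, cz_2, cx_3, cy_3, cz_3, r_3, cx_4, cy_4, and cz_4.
cx_1 = 3.5
cy_1 = 8
cz_1 = 0.5
r_1 = 1
cx_2 = 5.5
cy_2 = 5
cz_2 = 9
cx_3 = 2.5
cy_3 = 10
cz_3 = 1.5
r_3 = 2
cx_4 = 8
cy_4 = 2
cz_4 = 3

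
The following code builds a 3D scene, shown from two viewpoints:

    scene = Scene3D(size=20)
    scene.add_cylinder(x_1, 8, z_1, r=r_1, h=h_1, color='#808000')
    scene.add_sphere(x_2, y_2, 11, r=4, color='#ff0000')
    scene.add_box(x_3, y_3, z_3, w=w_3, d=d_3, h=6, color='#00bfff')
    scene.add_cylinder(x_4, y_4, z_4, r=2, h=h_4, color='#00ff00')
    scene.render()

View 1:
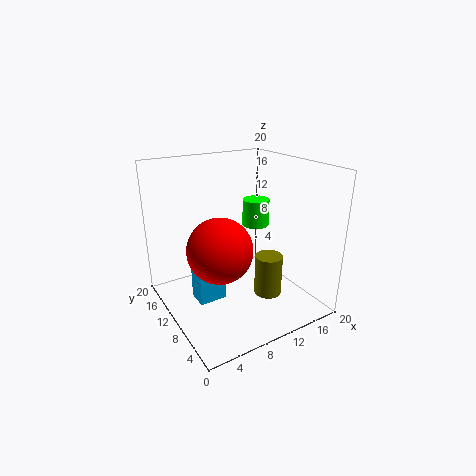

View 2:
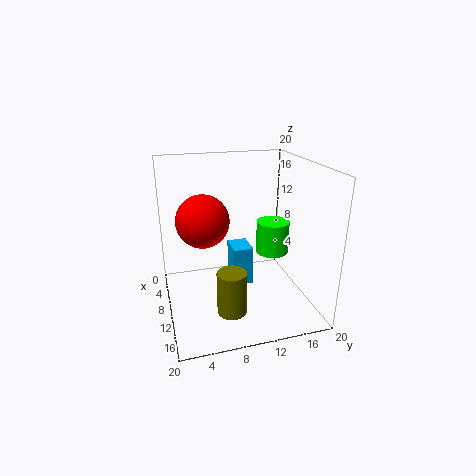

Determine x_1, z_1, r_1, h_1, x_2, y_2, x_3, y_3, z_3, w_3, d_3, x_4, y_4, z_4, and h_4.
x_1 = 14
z_1 = 1
r_1 = 2
h_1 = 6
x_2 = 5
y_2 = 6
x_3 = 4
y_3 = 10
z_3 = 1
w_3 = 4
d_3 = 3
x_4 = 15
y_4 = 13
z_4 = 10
h_4 = 4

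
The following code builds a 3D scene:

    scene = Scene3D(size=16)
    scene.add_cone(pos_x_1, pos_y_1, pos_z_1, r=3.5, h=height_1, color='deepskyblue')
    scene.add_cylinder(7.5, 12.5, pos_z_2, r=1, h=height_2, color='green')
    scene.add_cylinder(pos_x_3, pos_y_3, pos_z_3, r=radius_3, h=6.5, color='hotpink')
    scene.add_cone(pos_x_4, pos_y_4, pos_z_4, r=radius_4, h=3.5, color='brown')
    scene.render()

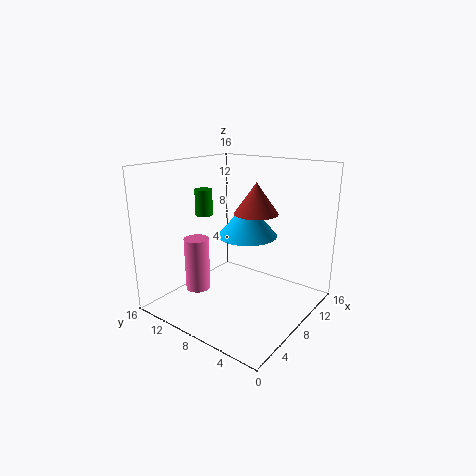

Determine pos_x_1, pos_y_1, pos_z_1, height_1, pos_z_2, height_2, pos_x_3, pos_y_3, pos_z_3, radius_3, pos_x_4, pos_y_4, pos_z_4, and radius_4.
pos_x_1 = 10.5
pos_y_1 = 8.5
pos_z_1 = 7.5
height_1 = 4
pos_z_2 = 10
height_2 = 3
pos_x_3 = 7
pos_y_3 = 13.5
pos_z_3 = 0.5
radius_3 = 1.5
pos_x_4 = 10
pos_y_4 = 7
pos_z_4 = 10.5
radius_4 = 2.5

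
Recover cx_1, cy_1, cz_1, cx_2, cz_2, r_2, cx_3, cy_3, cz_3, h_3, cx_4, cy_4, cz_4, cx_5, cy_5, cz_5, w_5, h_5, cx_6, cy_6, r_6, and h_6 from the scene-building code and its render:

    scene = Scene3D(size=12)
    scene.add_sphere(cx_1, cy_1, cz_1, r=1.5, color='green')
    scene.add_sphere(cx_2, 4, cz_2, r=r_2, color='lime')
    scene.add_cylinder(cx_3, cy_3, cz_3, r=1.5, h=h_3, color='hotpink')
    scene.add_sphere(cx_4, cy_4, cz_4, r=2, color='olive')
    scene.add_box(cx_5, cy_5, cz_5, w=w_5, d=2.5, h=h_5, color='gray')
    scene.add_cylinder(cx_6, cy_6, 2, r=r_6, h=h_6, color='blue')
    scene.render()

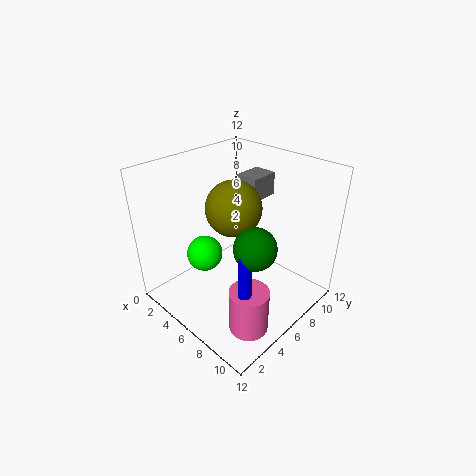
cx_1 = 10; cy_1 = 3.5; cz_1 = 8; cx_2 = 4; cz_2 = 4.5; r_2 = 1.5; cx_3 = 10; cy_3 = 3; cz_3 = 1; h_3 = 3.5; cx_4 = 7.5; cy_4 = 4; cz_4 = 10; cx_5 = 4; cy_5 = 8; cz_5 = 8.5; w_5 = 2; h_5 = 2; cx_6 = 10; cy_6 = 2.5; r_6 = 0.5; h_6 = 6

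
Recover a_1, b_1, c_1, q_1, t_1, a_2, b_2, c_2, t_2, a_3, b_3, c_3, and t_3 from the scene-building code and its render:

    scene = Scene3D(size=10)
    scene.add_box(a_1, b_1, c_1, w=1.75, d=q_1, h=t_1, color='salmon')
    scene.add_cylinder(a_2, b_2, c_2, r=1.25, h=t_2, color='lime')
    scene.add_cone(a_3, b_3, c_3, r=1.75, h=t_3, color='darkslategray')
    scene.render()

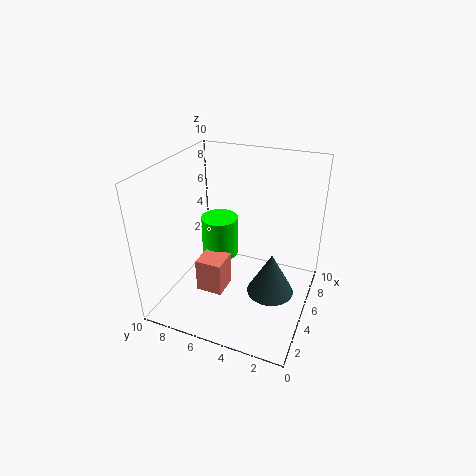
a_1 = 2; b_1 = 5; c_1 = 2.25; q_1 = 1.75; t_1 = 2.25; a_2 = 4.75; b_2 = 6.25; c_2 = 3.75; t_2 = 2.75; a_3 = 6; b_3 = 2.75; c_3 = 0.25; t_3 = 3.25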